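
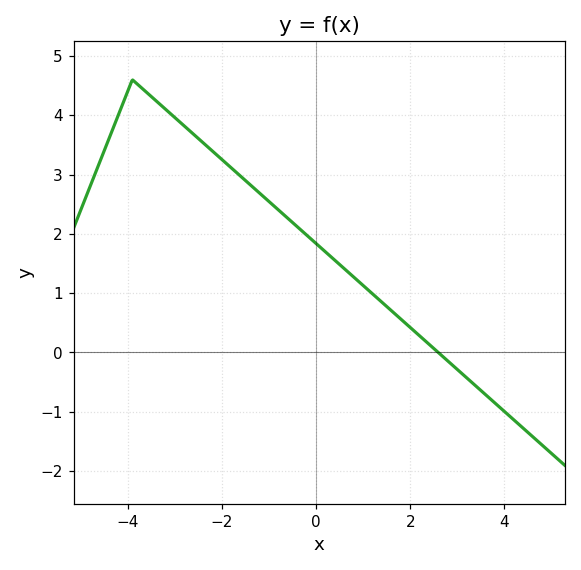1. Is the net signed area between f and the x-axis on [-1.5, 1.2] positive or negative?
positive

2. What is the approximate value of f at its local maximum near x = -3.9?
4.6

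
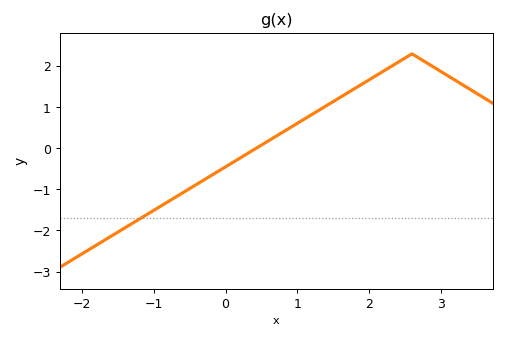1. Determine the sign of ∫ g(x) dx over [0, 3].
positive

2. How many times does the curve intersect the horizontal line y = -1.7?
1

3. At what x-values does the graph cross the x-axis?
0.4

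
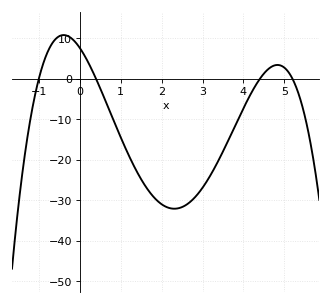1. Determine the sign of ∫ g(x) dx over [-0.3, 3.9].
negative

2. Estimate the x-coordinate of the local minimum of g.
2.4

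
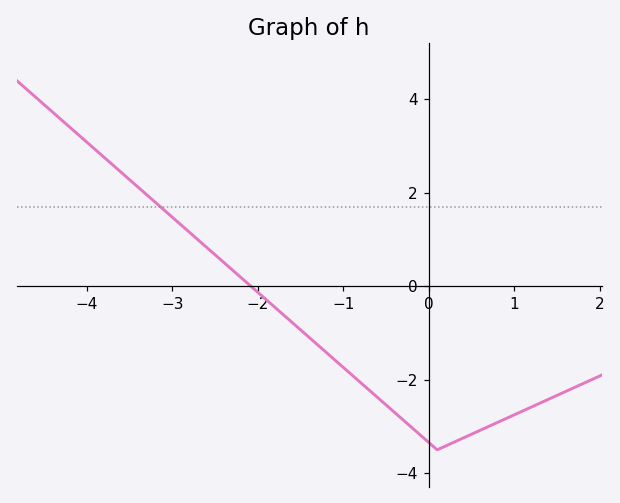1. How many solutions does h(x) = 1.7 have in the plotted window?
1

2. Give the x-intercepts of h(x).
-2.08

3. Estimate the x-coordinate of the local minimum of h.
0.099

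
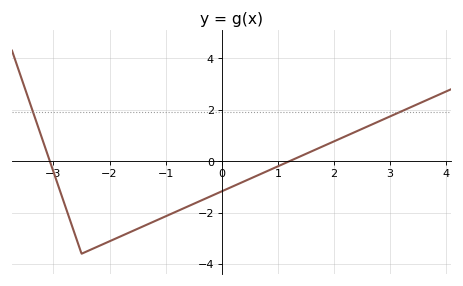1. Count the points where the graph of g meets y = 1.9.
2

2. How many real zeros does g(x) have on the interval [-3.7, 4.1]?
2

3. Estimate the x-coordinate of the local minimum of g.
-2.4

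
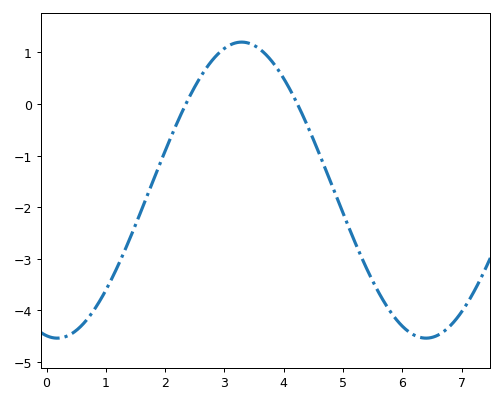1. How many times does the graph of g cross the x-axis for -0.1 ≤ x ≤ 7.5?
2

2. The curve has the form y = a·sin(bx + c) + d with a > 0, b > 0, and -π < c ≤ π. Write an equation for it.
y = 2.87sin(1.01x - 1.75) - 1.67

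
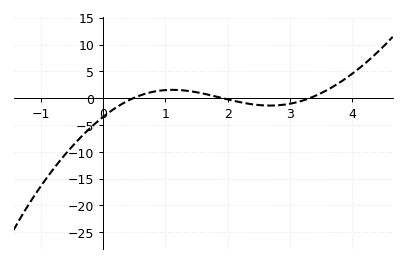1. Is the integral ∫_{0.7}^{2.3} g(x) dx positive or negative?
positive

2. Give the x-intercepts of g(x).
0.5, 1.9, 3.3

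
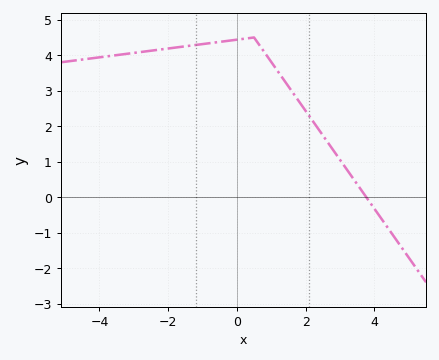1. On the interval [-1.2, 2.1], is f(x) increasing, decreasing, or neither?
neither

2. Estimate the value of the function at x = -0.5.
4.38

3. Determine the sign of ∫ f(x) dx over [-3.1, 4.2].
positive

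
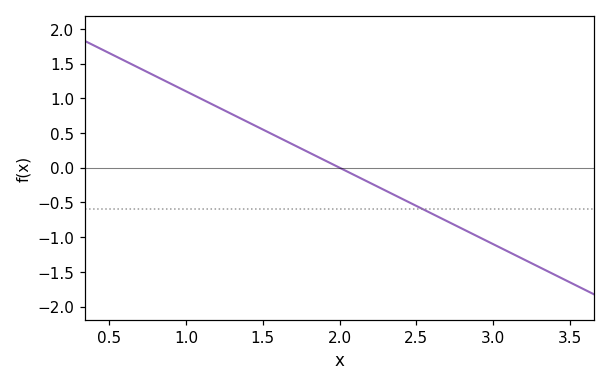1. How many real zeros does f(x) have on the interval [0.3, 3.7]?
1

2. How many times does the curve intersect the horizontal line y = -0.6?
1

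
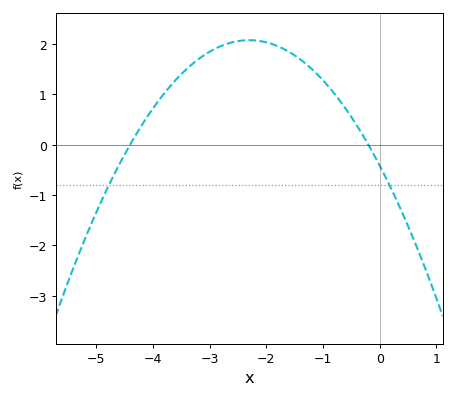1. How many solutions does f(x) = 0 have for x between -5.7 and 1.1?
2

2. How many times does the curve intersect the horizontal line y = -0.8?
2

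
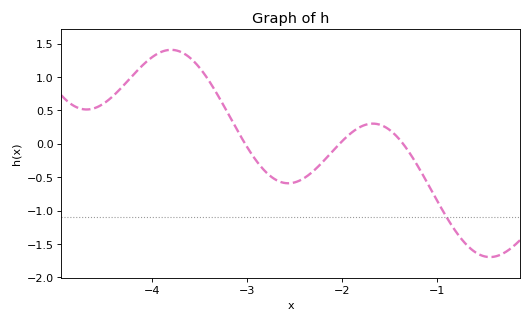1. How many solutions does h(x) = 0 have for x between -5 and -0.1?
3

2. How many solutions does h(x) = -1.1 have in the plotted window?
1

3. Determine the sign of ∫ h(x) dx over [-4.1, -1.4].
positive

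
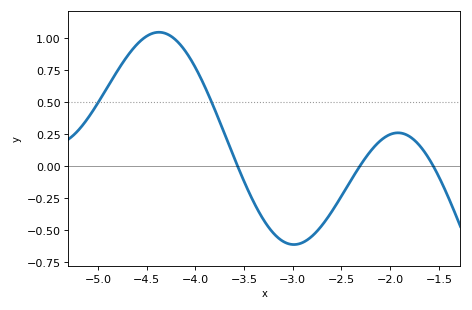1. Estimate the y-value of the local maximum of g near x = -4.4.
1.04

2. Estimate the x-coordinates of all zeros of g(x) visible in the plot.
-3.6, -2.3, -1.6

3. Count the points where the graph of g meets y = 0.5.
2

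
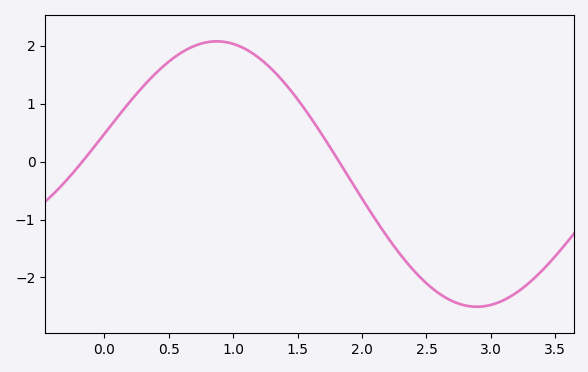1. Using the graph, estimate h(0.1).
0.765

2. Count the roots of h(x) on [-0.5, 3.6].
2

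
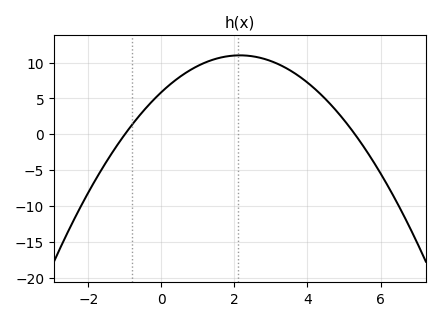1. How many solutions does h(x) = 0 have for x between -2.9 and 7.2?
2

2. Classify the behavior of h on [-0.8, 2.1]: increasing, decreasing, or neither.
increasing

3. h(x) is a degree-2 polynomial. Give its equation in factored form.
y = -1.11(x + 1)(x - 5.3)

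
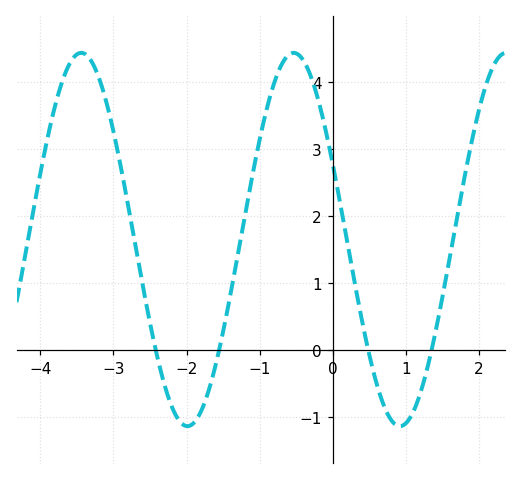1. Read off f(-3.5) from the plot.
4.41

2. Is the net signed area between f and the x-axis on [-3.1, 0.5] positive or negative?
positive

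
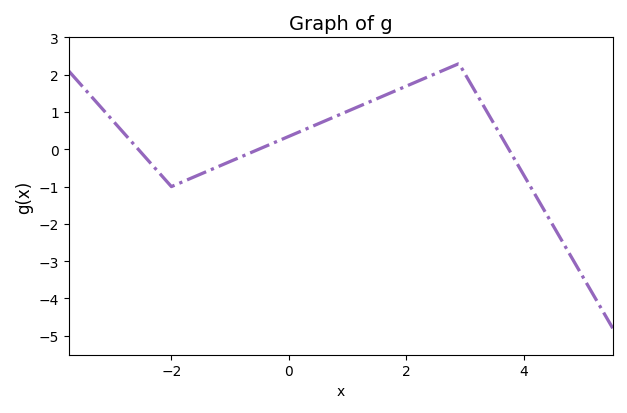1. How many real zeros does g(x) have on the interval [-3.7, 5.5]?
3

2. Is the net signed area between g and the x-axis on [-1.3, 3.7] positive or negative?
positive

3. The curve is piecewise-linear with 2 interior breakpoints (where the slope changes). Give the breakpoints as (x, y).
(-2, -1); (2.9, 2.3)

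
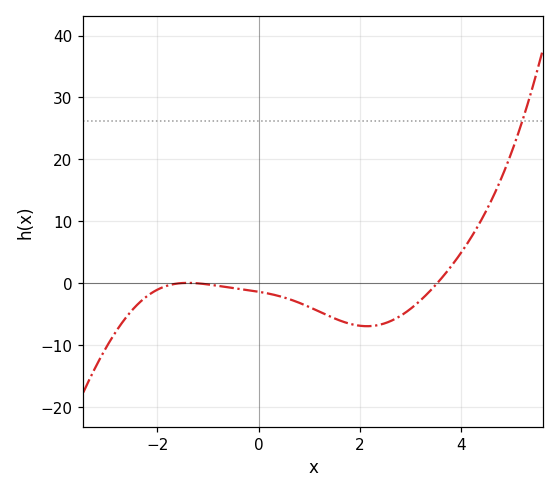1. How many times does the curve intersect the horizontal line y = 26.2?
1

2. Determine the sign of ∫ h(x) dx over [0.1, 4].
negative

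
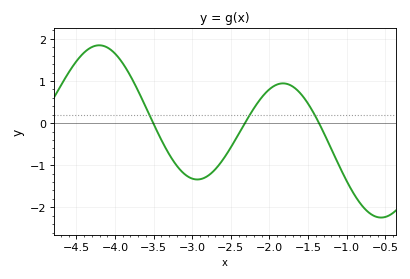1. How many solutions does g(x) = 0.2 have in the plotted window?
3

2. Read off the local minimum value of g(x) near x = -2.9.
-1.3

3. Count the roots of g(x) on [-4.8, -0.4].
3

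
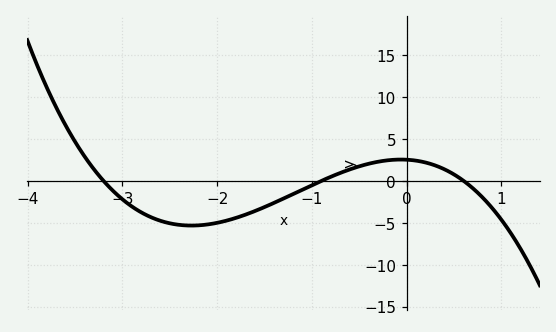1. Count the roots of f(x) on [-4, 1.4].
3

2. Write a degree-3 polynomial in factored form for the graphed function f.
y = -1.46(x + 3.2)(x + 0.9)(x - 0.6)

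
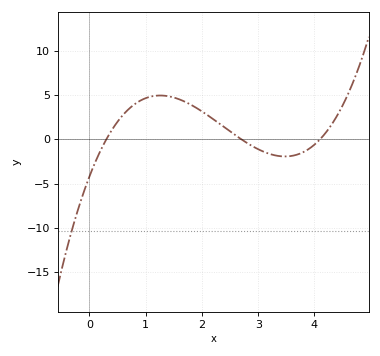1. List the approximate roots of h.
0.3, 2.7, 4.1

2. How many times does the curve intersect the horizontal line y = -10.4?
1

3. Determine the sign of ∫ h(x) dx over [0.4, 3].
positive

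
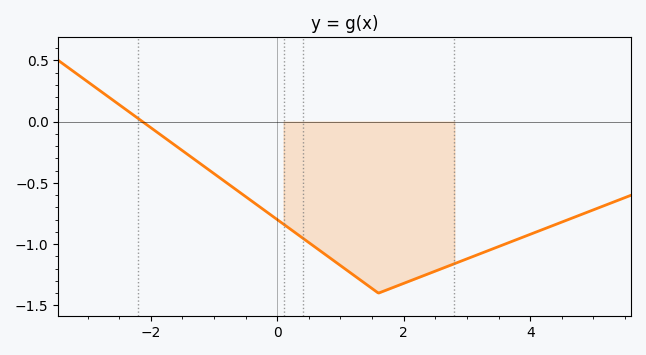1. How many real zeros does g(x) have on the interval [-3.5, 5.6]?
1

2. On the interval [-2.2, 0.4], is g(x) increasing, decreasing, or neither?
decreasing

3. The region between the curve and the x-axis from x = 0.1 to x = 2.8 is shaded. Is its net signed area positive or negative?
negative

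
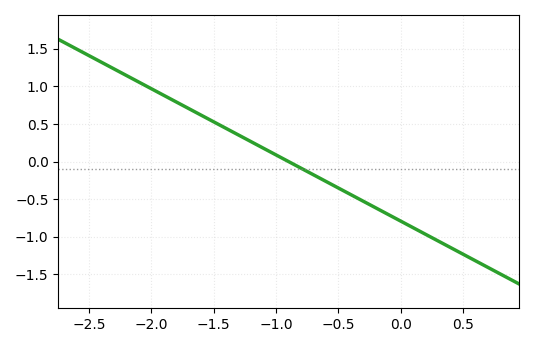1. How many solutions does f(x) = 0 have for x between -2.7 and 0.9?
1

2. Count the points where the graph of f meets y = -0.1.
1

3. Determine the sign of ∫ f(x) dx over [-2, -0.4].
positive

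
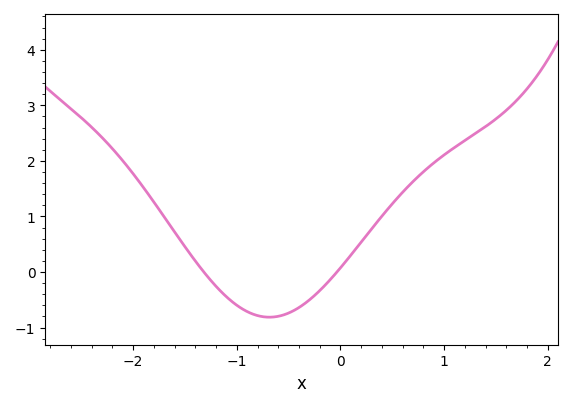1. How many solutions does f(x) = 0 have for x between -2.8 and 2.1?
2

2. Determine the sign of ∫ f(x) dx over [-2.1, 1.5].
positive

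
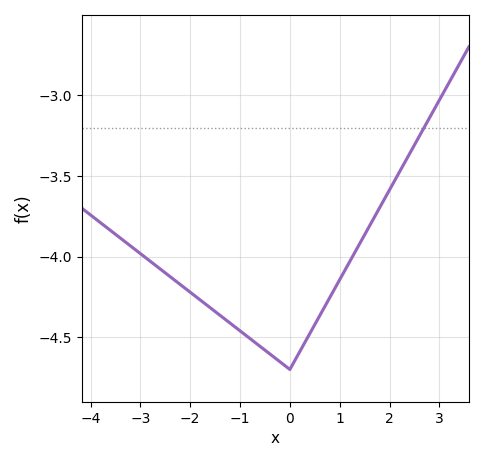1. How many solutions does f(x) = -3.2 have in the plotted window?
1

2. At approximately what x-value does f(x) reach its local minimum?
0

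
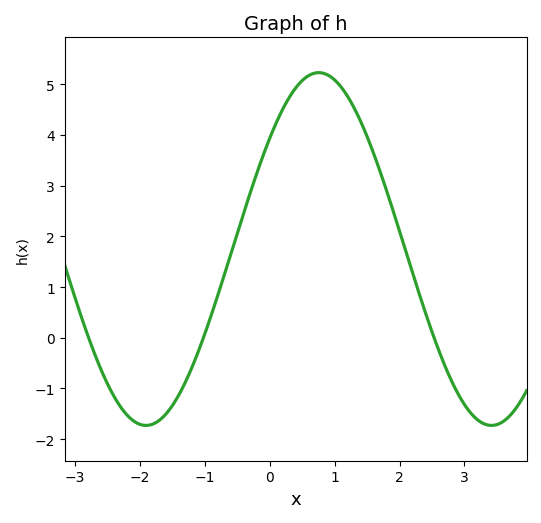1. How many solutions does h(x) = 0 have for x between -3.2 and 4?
3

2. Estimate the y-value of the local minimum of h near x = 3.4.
-1.73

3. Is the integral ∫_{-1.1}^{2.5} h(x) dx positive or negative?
positive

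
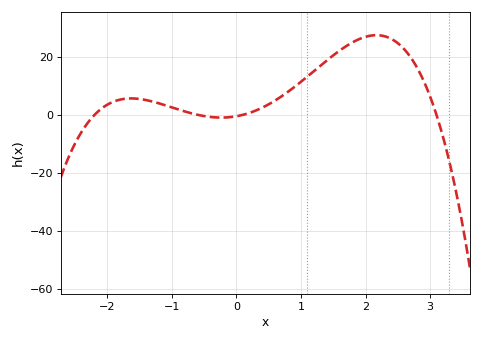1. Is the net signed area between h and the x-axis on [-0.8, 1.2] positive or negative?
positive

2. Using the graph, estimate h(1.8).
25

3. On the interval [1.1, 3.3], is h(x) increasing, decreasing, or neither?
neither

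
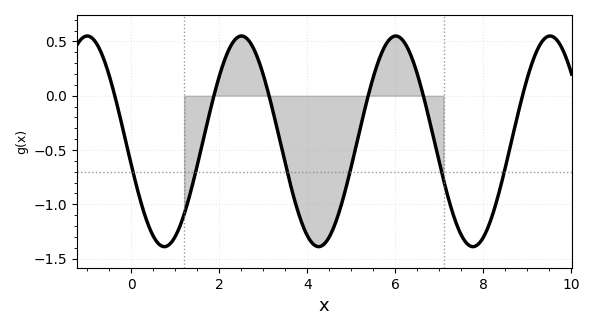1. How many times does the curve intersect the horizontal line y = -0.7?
6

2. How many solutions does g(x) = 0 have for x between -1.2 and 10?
6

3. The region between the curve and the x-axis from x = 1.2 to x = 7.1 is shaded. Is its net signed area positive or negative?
negative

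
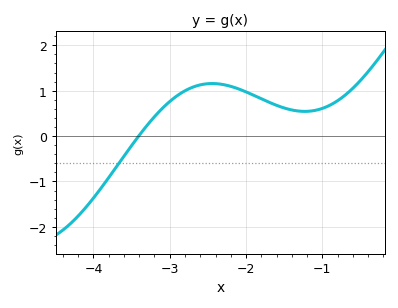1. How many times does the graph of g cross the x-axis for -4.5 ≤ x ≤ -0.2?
1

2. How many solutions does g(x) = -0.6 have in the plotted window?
1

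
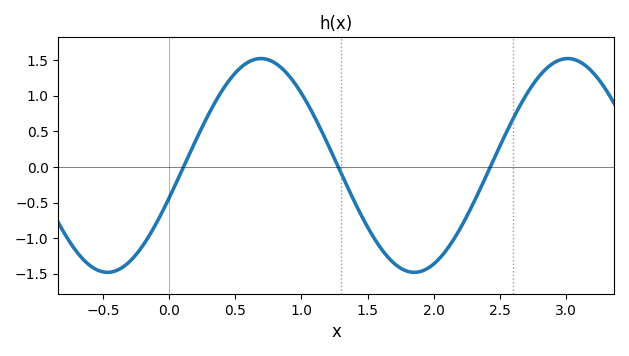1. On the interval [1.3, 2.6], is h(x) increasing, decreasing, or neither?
neither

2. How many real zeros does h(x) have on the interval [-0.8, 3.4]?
3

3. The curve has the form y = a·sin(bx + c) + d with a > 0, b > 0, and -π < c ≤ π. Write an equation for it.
y = 1.5sin(2.7x - 0.31) + 0.02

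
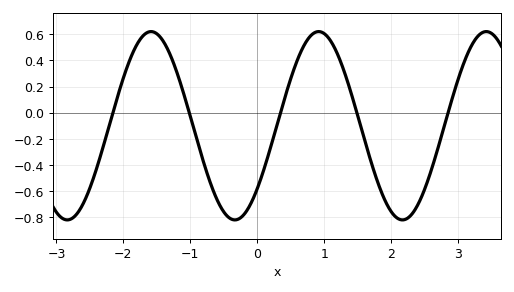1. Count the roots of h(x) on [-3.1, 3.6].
5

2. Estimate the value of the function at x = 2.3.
-0.78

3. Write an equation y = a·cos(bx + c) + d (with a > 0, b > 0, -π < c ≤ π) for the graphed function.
y = 0.72cos(2.5x - 2.3) - 0.1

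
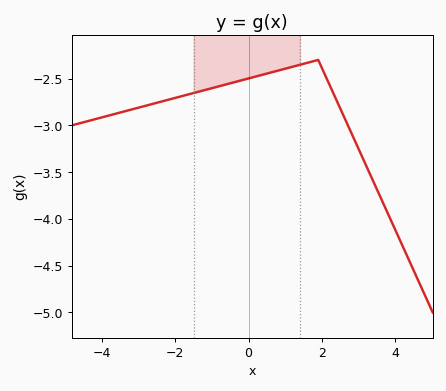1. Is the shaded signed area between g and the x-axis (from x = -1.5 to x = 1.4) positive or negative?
negative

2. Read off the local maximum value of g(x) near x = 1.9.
-2.3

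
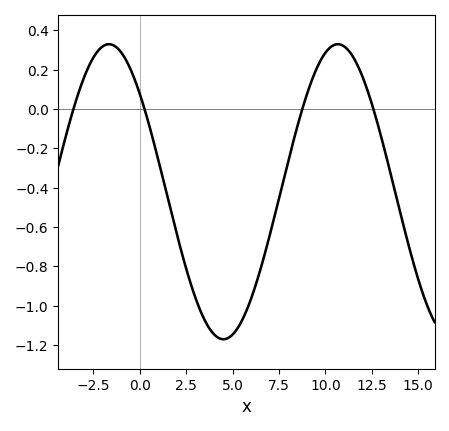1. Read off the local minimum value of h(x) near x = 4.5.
-1.16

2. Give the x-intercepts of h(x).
-3.5, 0.5, 9, 12.5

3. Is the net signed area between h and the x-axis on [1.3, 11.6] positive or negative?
negative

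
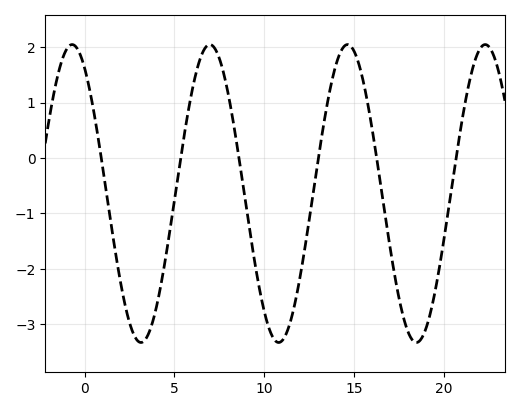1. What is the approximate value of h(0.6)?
0.7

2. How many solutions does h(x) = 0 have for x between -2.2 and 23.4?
6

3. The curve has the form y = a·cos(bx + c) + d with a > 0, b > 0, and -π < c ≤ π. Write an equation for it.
y = 2.69cos(0.82x + 0.57) - 0.64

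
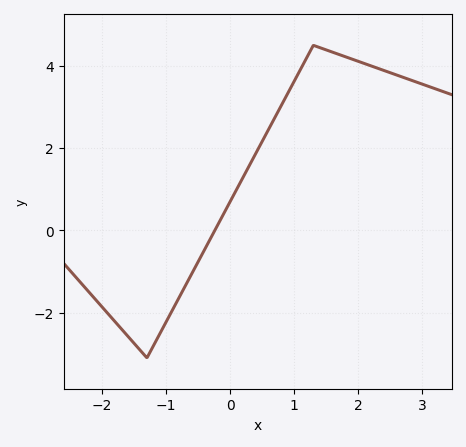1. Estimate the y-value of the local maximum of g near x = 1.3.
4.4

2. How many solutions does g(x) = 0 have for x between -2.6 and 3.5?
1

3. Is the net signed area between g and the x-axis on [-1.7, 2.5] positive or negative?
positive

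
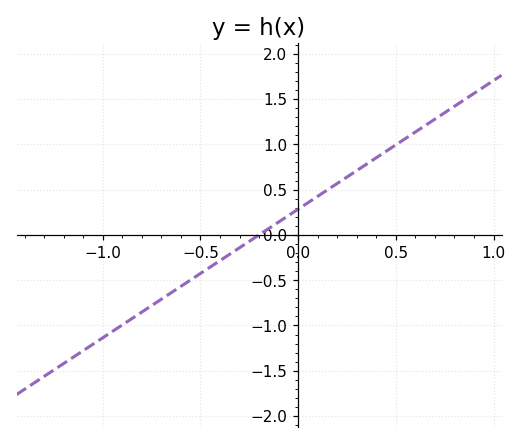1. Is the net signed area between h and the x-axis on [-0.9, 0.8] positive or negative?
positive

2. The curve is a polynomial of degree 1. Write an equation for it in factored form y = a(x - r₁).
y = 1.42(x + 0.2)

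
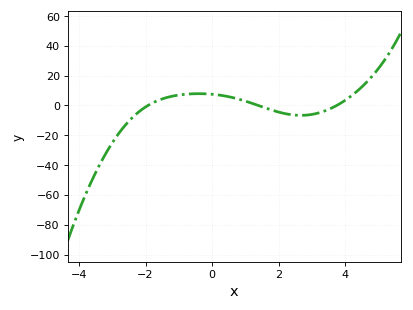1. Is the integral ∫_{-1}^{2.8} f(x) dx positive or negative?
positive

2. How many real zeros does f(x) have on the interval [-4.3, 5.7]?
3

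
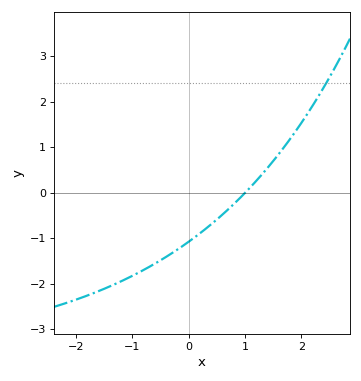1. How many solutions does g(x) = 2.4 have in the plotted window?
1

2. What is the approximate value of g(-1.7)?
-2.2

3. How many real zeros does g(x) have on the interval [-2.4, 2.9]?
1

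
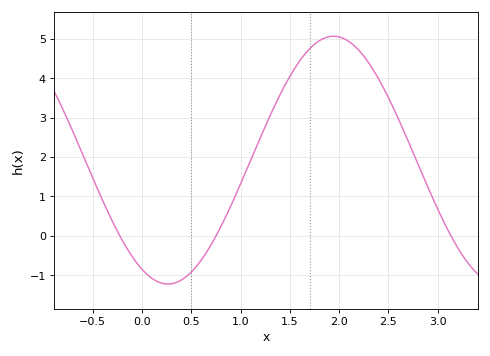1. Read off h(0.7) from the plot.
-0.228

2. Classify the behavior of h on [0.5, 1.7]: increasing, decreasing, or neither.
increasing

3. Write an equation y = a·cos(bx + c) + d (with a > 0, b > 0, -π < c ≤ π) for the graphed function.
y = 3.14cos(1.87x + 2.65) + 1.92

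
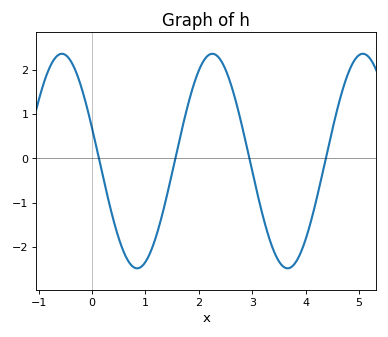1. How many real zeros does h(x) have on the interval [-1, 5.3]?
4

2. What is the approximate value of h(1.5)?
-0.319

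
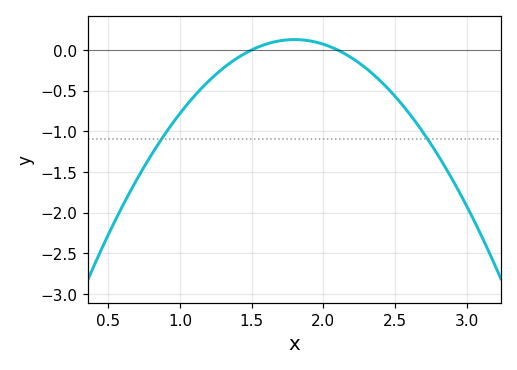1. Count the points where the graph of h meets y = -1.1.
2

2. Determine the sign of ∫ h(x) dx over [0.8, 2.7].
negative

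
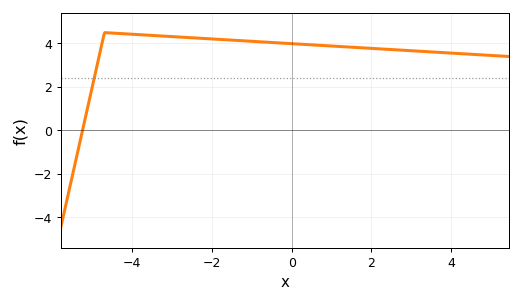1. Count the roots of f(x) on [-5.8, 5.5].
1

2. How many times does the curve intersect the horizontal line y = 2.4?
1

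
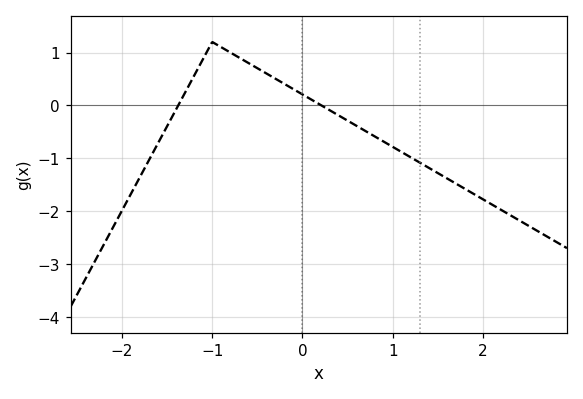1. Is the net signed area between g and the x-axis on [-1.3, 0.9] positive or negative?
positive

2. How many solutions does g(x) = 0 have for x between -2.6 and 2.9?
2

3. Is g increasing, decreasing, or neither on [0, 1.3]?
decreasing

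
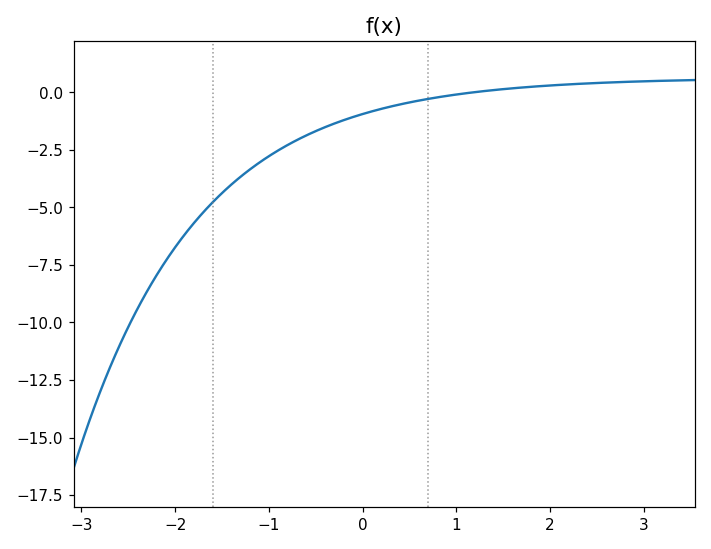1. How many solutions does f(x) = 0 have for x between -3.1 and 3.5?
1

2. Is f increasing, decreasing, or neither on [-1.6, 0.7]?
increasing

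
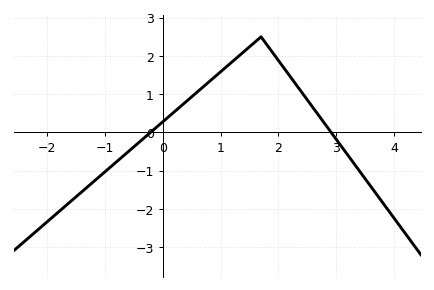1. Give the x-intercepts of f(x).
-0.209, 2.91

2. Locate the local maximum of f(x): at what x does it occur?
1.7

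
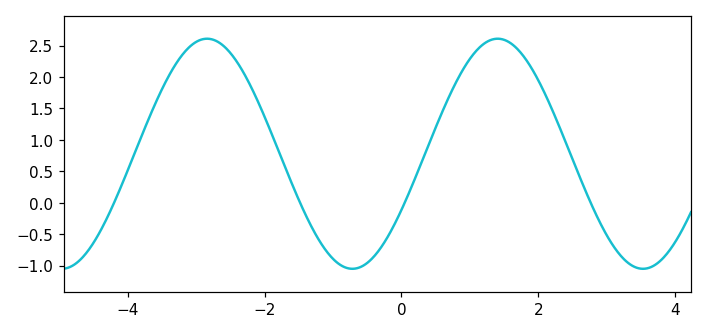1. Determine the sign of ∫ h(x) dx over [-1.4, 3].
positive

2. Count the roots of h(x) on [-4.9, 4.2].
4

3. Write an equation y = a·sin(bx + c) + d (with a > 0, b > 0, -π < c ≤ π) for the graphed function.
y = 1.83sin(1.5x - 0.51) + 0.78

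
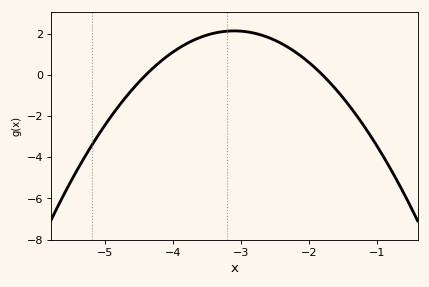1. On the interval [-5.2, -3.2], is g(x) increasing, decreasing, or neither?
increasing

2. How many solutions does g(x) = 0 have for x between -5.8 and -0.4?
2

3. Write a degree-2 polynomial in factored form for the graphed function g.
y = -1.26(x + 4.4)(x + 1.8)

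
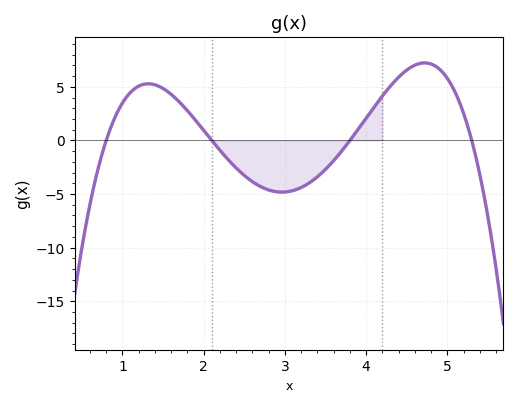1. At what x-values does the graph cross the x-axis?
0.8, 2.1, 3.8, 5.3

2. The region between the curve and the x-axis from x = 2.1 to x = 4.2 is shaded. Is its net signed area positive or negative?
negative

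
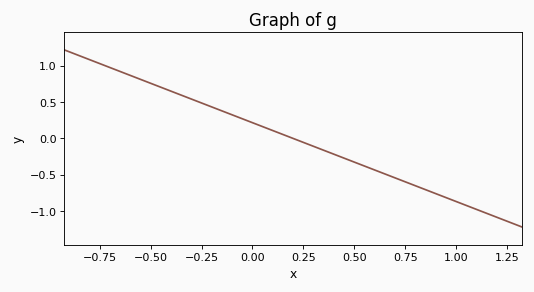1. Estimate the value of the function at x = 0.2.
0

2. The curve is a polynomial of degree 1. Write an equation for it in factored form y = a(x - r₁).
y = -1.08(x - 0.2)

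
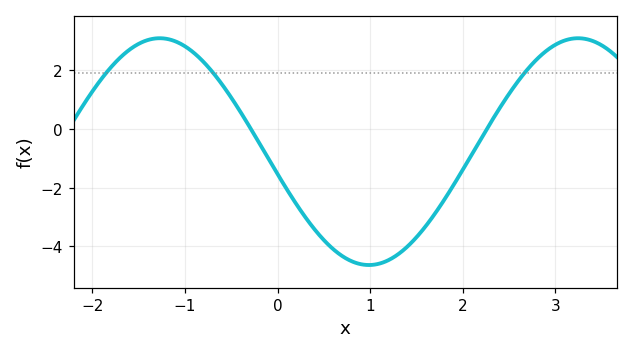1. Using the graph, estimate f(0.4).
-3.4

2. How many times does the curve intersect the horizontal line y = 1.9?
3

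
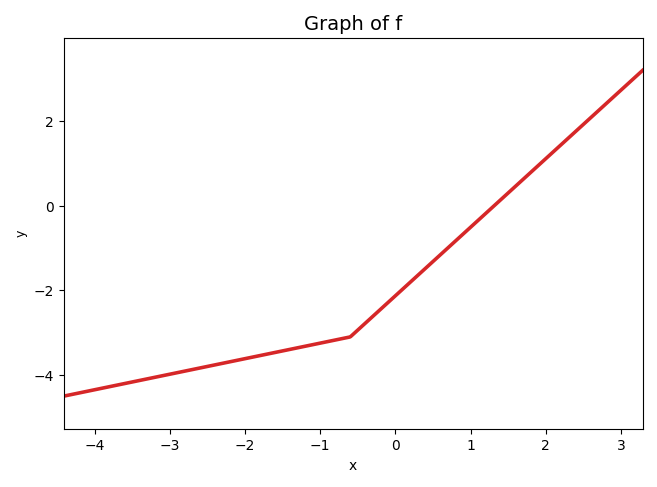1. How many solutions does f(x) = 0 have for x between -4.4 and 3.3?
1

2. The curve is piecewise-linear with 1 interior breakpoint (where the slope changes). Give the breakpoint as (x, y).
(-0.6, -3.1)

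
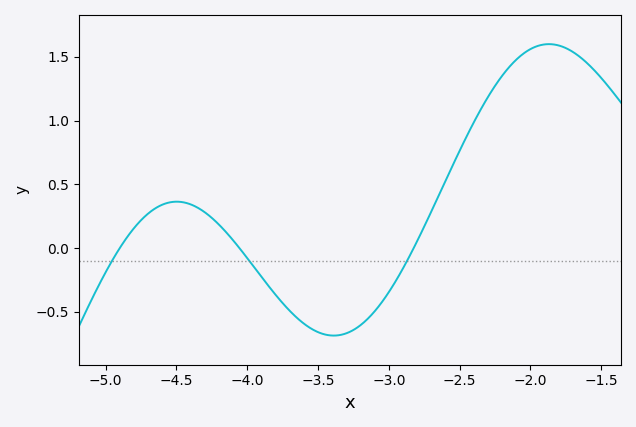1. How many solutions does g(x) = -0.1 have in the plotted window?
3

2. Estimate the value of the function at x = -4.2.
0.184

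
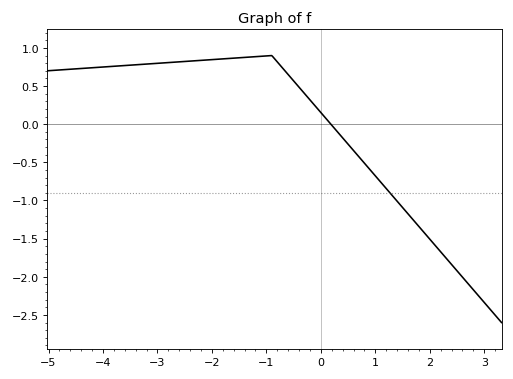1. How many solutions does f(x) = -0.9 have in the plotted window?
1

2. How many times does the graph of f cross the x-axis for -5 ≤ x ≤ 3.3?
1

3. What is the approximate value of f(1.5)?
-1.1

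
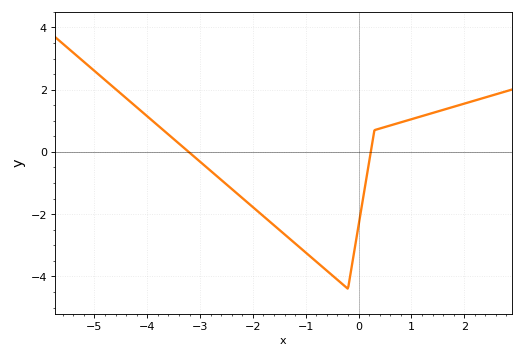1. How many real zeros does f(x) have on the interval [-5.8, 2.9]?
2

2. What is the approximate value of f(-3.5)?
0.4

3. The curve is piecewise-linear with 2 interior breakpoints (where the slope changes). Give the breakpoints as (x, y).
(-0.2, -4.4); (0.3, 0.7)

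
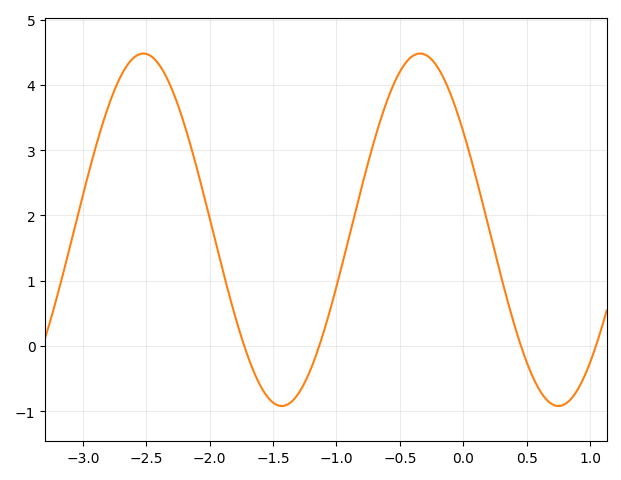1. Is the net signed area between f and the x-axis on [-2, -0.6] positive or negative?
positive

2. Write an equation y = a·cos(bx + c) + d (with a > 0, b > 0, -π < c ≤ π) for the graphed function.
y = 2.7cos(2.88x + 0.982) + 1.78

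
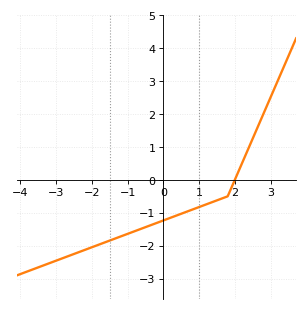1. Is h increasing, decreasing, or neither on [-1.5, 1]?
increasing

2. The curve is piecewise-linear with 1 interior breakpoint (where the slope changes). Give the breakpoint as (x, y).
(1.8, -0.5)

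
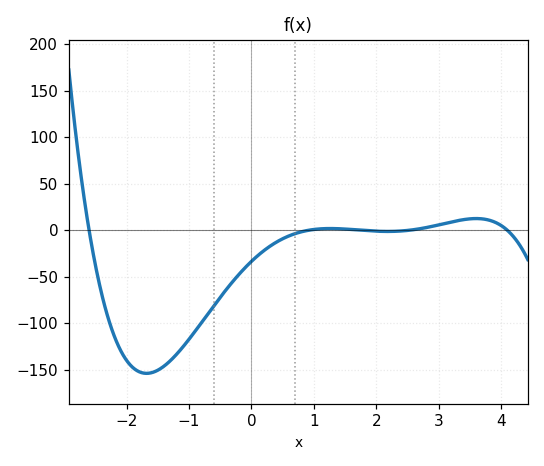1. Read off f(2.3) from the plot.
-0.951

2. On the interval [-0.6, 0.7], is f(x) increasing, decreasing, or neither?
increasing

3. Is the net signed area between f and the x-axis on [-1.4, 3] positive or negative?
negative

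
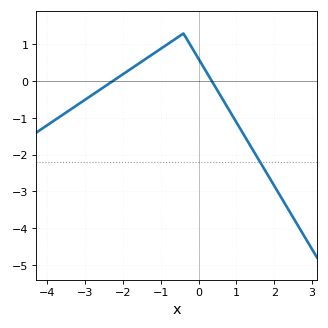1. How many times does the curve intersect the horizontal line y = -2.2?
1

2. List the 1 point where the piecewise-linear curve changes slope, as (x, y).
(-0.4, 1.3)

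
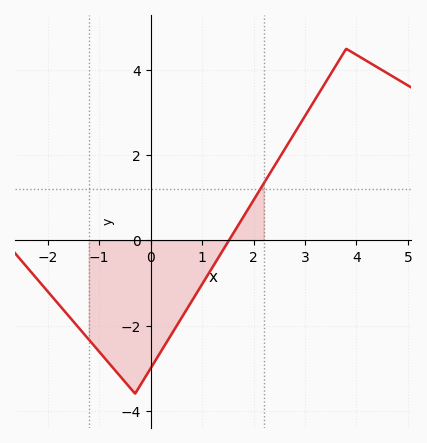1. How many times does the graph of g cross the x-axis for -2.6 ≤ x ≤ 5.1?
1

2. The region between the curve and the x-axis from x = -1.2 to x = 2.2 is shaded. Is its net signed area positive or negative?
negative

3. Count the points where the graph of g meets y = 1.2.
1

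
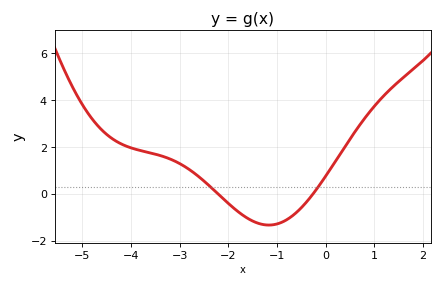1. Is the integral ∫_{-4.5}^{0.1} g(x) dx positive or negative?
positive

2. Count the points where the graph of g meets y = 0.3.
2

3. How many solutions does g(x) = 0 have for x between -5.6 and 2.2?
2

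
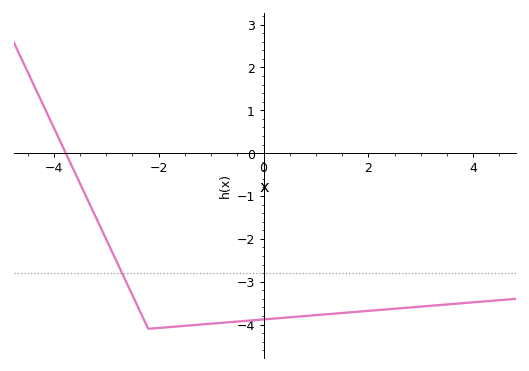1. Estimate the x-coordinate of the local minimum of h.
-2.2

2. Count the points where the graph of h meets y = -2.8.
1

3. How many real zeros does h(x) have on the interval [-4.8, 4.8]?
1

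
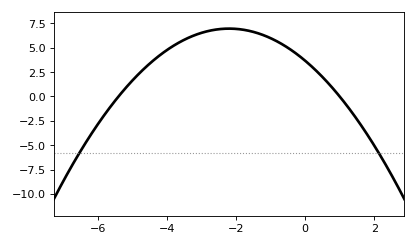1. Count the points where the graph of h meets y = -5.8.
2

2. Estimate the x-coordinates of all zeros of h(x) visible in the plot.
-5.4, 1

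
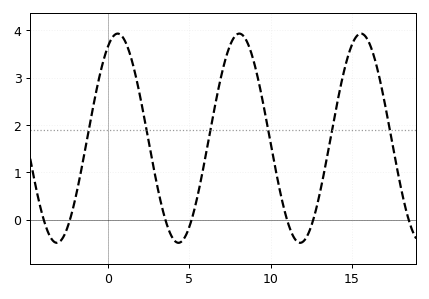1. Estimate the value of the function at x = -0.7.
2.7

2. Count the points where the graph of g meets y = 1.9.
6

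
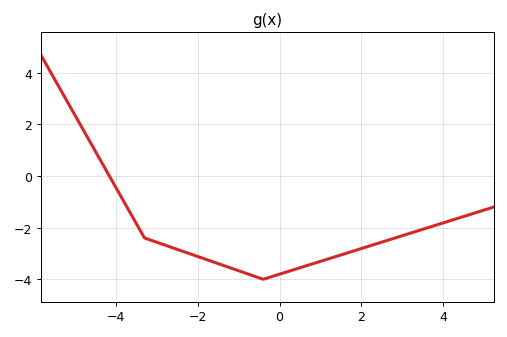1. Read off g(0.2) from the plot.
-3.8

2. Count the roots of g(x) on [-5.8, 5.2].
1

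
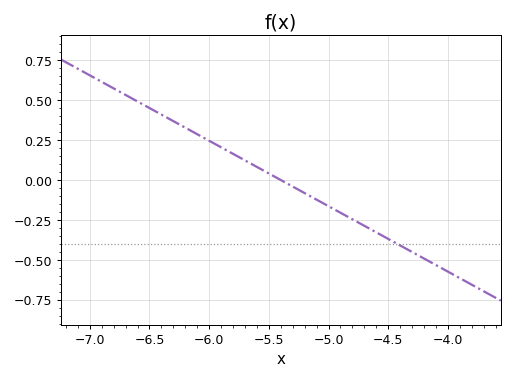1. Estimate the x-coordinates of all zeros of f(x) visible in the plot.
-5.4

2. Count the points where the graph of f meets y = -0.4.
1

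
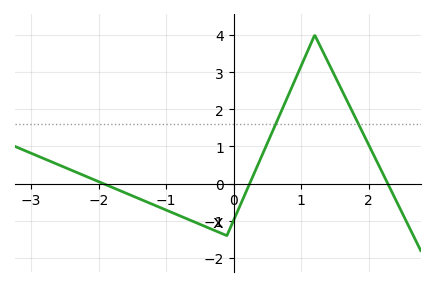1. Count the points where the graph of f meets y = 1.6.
2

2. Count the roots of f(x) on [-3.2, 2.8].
3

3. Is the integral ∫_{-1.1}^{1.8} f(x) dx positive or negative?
positive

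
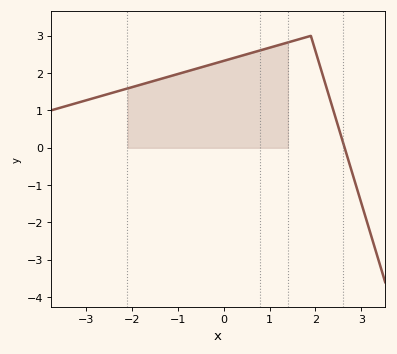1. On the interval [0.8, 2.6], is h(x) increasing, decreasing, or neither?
neither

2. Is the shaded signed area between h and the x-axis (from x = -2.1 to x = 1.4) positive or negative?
positive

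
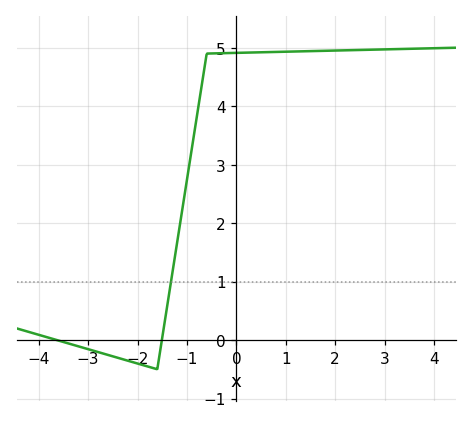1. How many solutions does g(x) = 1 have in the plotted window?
1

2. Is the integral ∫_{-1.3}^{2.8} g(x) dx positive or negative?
positive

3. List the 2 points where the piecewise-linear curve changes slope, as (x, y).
(-1.6, -0.5); (-0.6, 4.9)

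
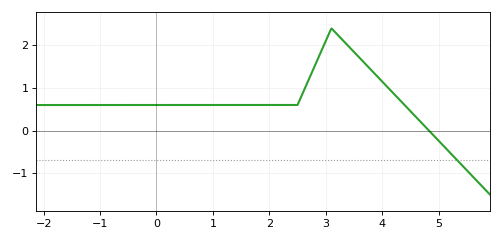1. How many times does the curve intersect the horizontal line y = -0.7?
1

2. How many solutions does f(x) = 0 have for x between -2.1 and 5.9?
1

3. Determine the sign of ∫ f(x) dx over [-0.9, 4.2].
positive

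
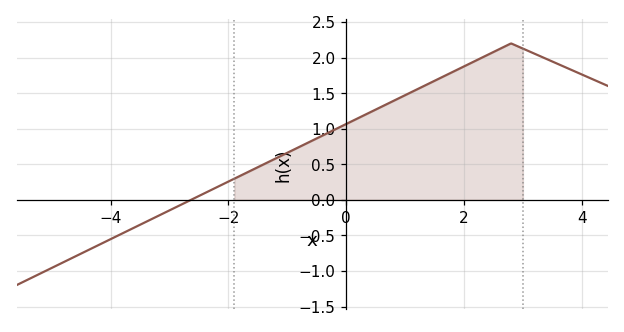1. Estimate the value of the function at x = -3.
-0.148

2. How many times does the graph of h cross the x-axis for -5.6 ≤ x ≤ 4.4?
1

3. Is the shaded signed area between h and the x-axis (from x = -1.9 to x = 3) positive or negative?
positive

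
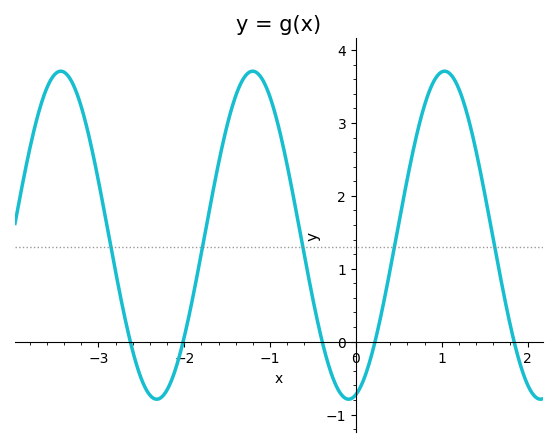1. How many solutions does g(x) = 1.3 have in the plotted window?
5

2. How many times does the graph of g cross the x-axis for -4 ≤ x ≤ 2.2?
5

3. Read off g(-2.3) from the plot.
-0.8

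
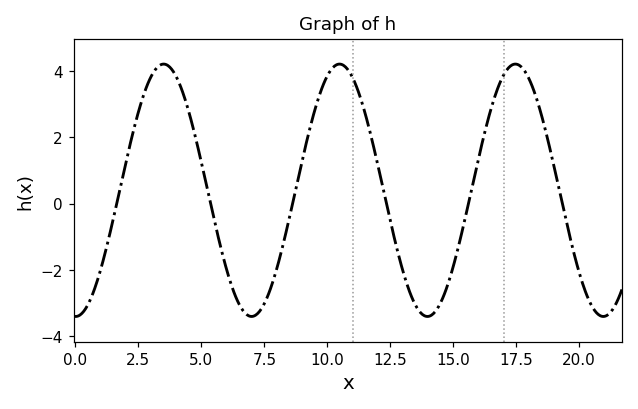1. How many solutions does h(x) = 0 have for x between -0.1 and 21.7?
6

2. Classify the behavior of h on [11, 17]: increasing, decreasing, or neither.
neither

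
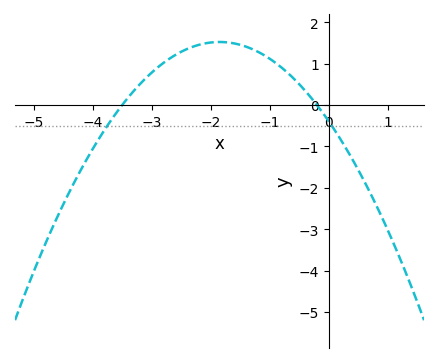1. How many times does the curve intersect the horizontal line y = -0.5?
2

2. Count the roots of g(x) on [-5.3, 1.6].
2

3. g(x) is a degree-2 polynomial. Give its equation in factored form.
y = -0.56(x + 3.5)(x + 0.2)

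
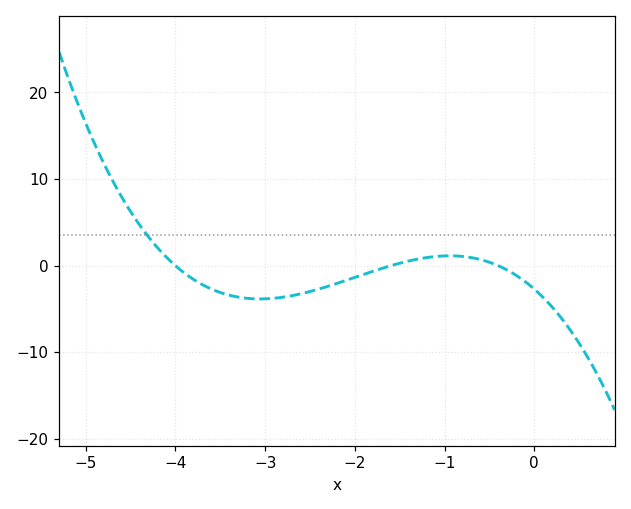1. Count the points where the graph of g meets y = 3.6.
1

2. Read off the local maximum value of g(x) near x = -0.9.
1.15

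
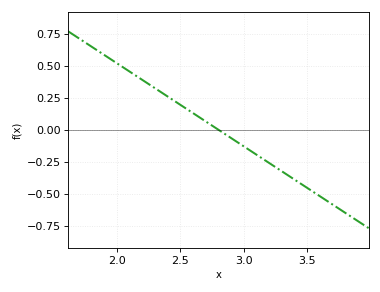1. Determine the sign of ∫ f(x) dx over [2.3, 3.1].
positive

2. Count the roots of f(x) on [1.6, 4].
1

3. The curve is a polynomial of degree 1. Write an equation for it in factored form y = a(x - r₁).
y = -0.65(x - 2.8)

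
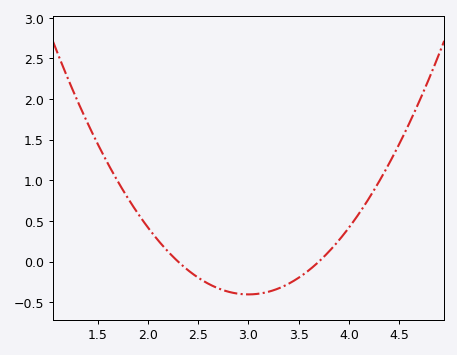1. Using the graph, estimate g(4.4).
1.2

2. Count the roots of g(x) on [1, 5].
2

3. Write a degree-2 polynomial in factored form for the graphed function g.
y = 0.82(x - 2.3)(x - 3.7)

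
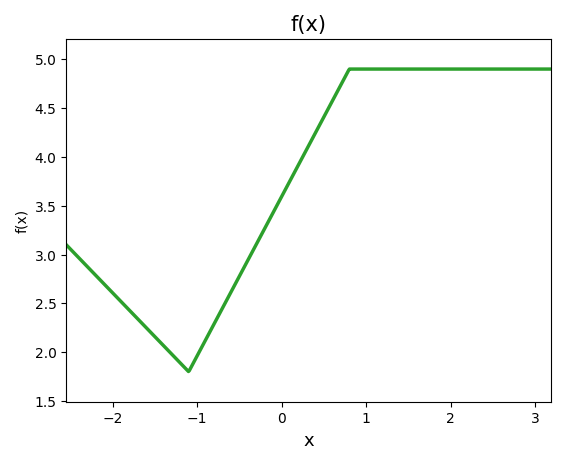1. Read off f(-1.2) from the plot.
1.89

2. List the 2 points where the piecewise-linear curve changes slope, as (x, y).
(-1.1, 1.8); (0.8, 4.9)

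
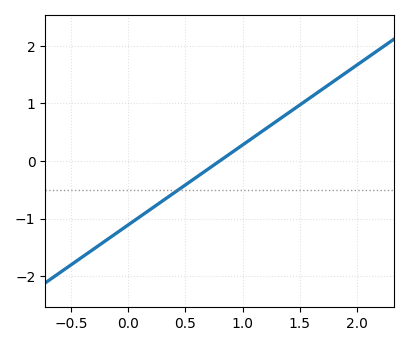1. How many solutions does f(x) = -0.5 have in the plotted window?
1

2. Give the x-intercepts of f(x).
0.8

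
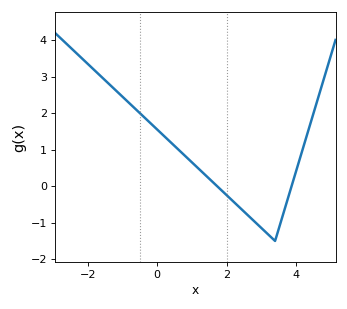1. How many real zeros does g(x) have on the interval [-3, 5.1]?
2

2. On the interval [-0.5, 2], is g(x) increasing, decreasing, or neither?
decreasing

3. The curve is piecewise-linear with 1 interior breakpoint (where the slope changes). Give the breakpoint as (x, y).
(3.4, -1.5)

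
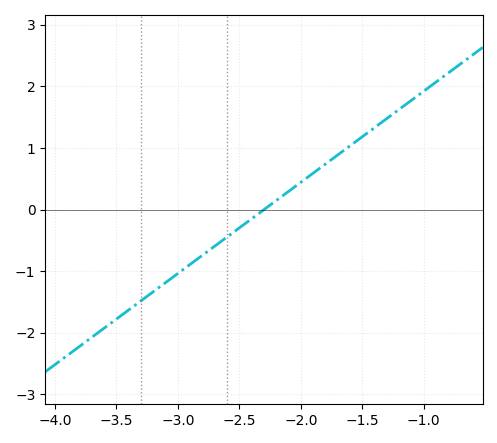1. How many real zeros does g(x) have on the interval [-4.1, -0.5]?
1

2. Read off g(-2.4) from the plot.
-0.148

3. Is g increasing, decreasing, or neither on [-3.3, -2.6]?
increasing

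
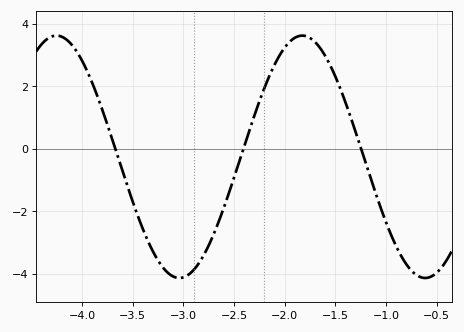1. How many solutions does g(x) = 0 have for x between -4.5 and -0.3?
3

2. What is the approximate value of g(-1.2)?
-0.468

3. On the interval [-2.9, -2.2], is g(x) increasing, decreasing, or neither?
increasing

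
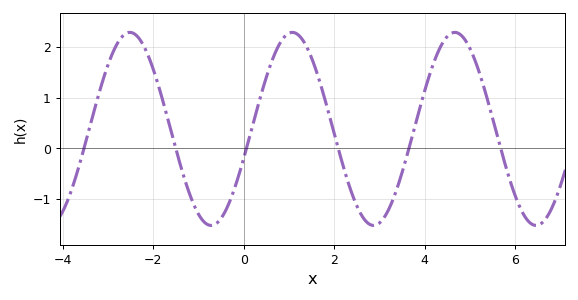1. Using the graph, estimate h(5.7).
-0.1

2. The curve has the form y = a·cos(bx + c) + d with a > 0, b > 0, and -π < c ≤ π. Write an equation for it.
y = 1.91cos(1.8x - 1.9) + 0.38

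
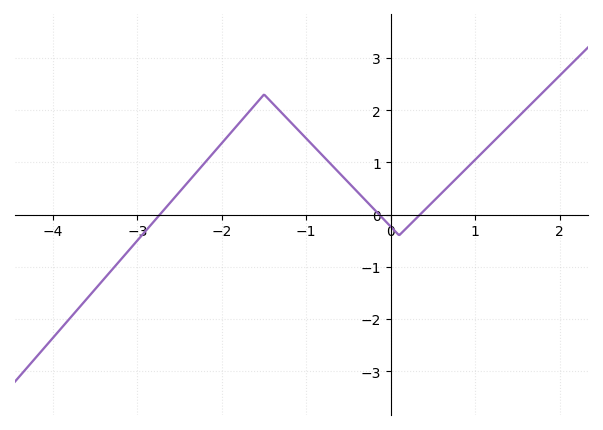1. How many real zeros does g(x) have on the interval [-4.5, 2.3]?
3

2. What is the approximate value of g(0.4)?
0.1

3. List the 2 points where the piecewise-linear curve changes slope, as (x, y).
(-1.5, 2.3); (0.1, -0.4)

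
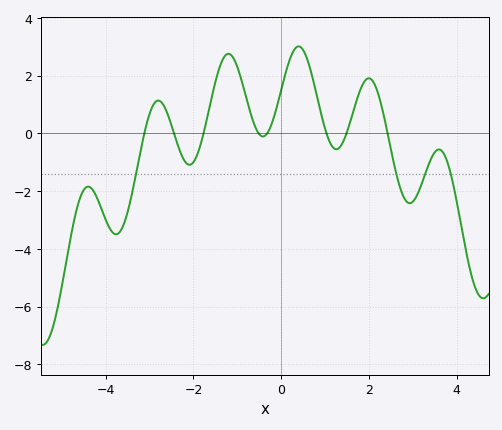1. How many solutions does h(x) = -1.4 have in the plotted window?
4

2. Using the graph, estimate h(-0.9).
1.82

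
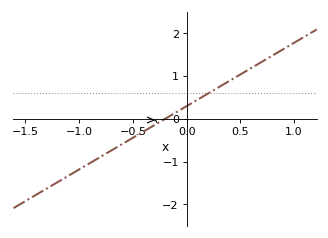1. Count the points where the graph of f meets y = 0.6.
1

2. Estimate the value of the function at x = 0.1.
0.444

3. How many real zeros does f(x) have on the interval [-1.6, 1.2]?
1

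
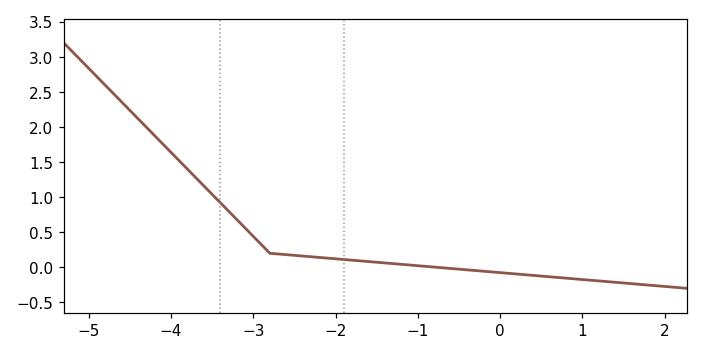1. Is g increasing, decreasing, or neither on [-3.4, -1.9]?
decreasing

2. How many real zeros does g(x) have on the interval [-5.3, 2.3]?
1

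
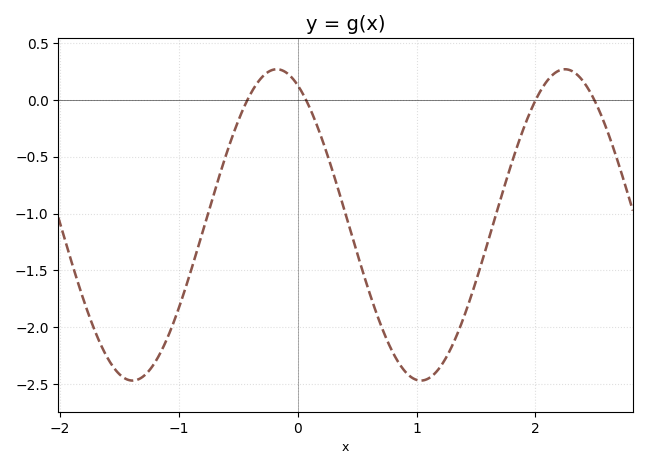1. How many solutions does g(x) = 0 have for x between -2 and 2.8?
4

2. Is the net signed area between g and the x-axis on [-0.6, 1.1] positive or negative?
negative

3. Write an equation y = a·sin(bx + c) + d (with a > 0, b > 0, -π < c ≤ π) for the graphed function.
y = 1.37sin(2.6x + 2) - 1.1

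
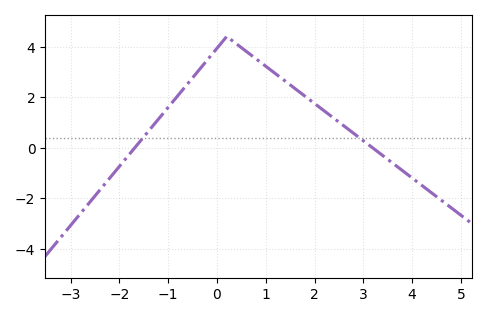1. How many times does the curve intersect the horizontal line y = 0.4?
2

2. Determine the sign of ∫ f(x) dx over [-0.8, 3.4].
positive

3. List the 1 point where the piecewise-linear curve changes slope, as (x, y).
(0.2, 4.4)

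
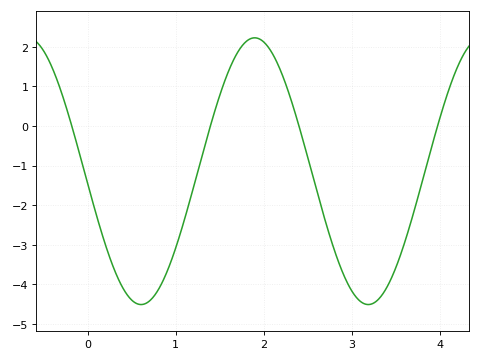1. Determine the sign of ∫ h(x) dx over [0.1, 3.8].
negative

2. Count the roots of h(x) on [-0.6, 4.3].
4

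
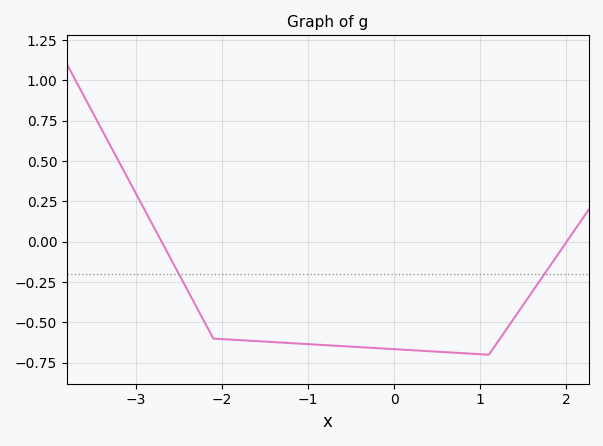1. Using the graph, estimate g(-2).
-0.603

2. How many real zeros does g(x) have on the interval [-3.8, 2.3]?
2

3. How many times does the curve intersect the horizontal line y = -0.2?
2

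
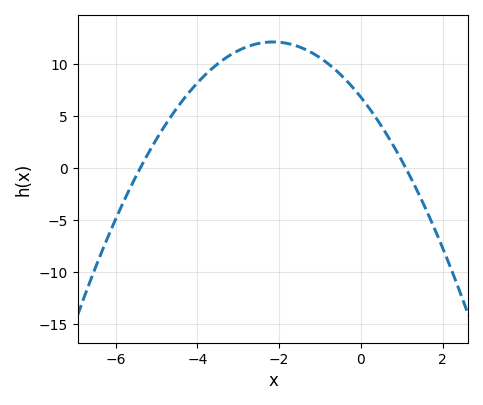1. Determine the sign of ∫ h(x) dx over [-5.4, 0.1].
positive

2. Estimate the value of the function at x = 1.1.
0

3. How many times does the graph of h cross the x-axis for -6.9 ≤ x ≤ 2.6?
2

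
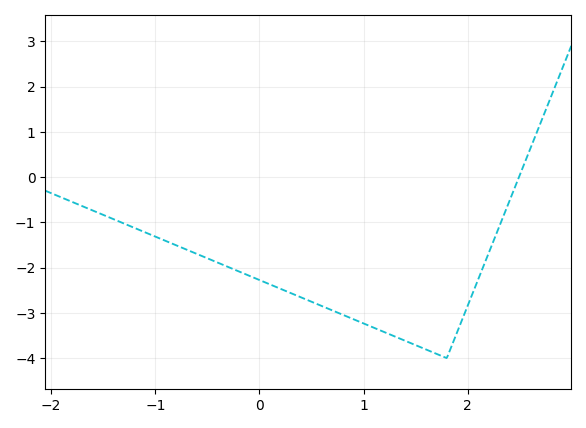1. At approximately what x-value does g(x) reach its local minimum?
1.8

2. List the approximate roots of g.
2.49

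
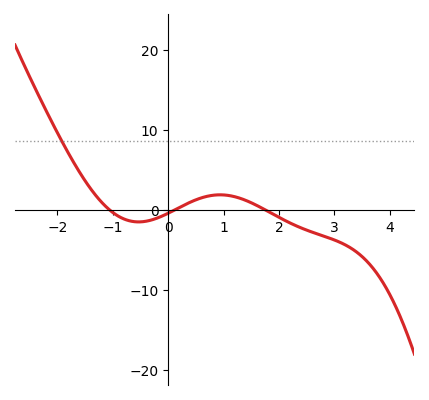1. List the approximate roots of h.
-1.06, 0.12, 1.75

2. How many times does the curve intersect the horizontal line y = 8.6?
1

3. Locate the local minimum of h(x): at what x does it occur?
-0.532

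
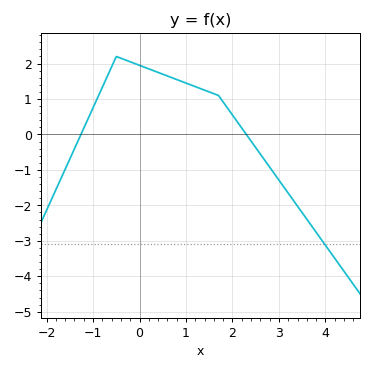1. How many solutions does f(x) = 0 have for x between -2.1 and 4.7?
2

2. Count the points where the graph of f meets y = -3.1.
1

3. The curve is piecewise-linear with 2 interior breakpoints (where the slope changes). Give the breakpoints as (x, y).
(-0.5, 2.2); (1.7, 1.1)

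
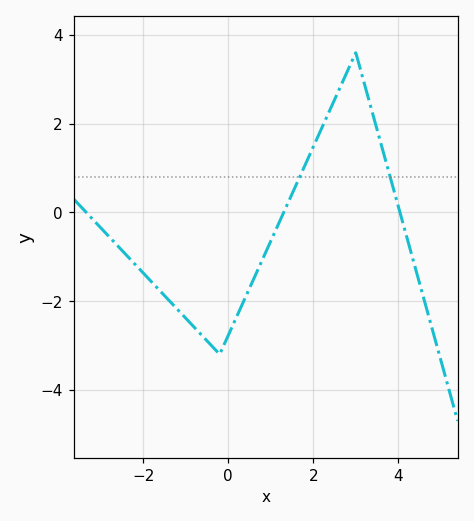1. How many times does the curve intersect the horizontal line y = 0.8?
2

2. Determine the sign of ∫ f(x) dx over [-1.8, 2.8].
negative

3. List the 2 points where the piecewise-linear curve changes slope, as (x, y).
(-0.2, -3.2); (3, 3.6)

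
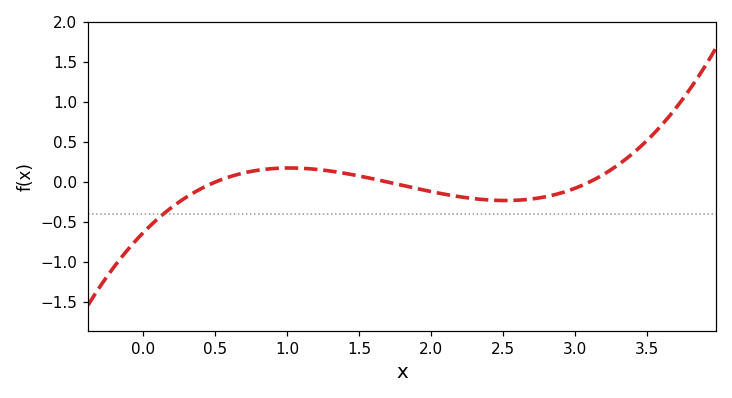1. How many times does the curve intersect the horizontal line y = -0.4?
1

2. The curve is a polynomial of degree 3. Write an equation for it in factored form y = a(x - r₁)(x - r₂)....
y = 0.24(x - 0.5)(x - 1.7)(x - 3.1)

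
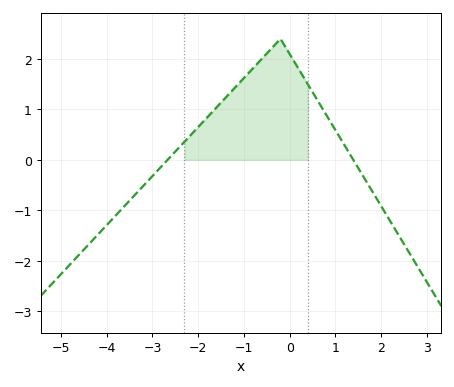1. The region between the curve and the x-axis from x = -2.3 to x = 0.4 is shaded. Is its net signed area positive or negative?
positive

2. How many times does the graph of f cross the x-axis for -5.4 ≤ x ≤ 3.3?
2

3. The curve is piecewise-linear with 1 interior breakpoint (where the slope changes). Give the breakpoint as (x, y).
(-0.2, 2.4)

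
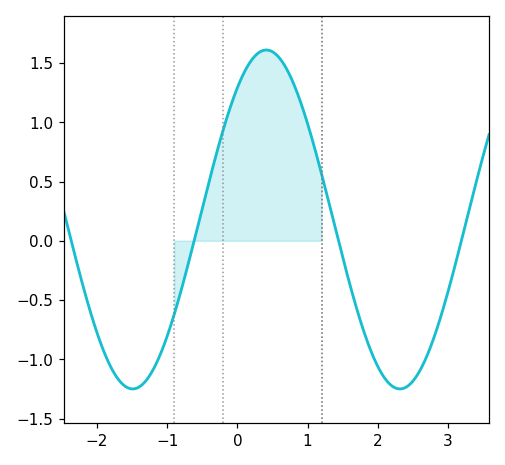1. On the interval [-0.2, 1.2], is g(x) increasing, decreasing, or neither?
neither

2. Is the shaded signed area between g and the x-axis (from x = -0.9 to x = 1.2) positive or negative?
positive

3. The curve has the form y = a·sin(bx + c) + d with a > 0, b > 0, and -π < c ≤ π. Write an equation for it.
y = 1.43sin(1.65x + 0.89) + 0.18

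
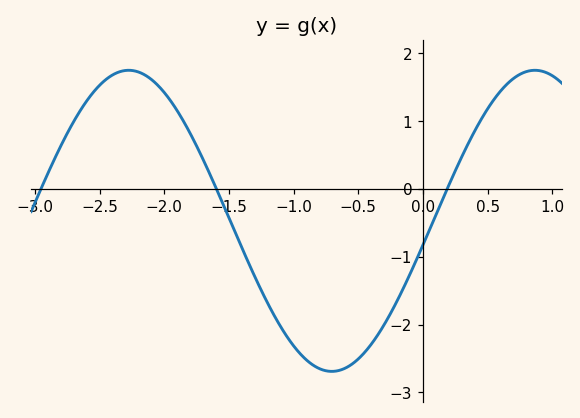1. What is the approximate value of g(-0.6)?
-2.6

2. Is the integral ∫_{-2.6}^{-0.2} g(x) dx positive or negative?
negative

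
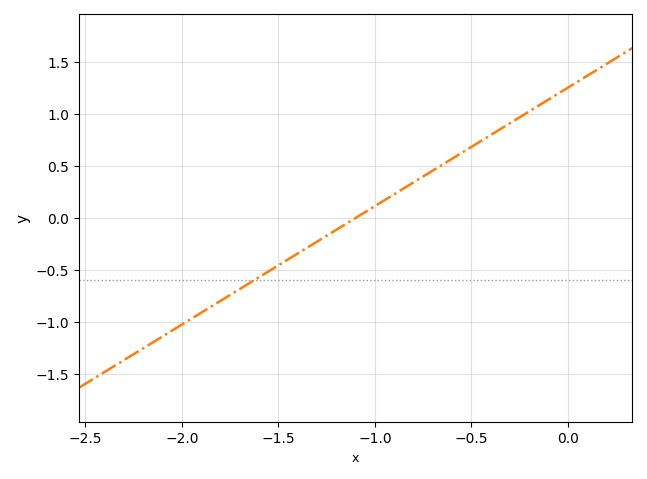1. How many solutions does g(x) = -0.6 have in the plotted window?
1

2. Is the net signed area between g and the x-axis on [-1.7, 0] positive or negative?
positive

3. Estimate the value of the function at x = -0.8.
0.342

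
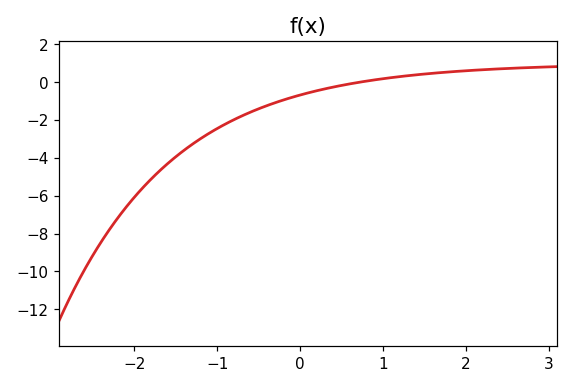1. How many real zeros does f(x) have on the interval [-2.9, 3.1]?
1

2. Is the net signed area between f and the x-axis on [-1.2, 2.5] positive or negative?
negative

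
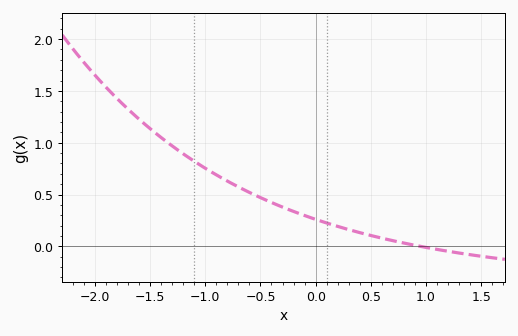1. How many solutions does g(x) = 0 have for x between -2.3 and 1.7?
1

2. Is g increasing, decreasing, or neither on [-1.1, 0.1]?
decreasing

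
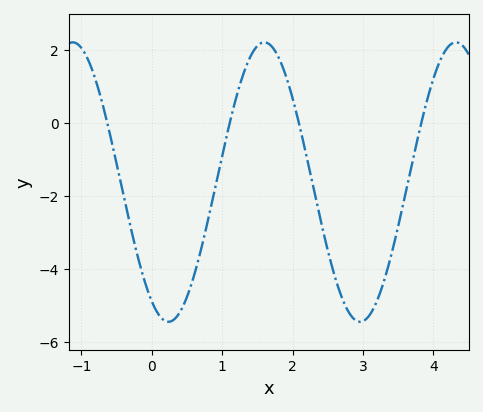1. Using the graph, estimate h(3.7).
-1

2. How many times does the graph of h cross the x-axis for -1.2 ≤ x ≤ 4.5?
4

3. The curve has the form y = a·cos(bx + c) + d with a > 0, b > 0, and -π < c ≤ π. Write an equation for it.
y = 3.83cos(2.3x + 2.6) - 1.61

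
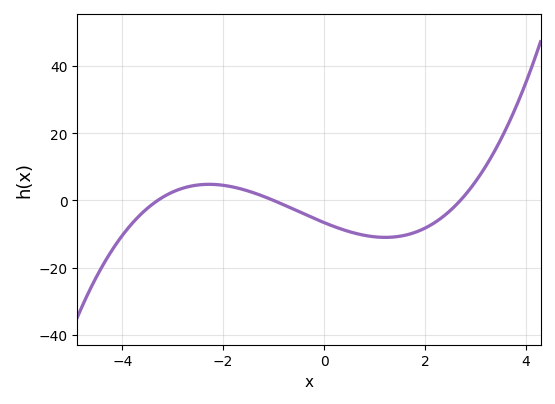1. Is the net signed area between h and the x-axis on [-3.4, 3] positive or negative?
negative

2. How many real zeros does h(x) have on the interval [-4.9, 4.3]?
3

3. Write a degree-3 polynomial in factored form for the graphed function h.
y = 0.74(x + 3.3)(x + 1)(x - 2.7)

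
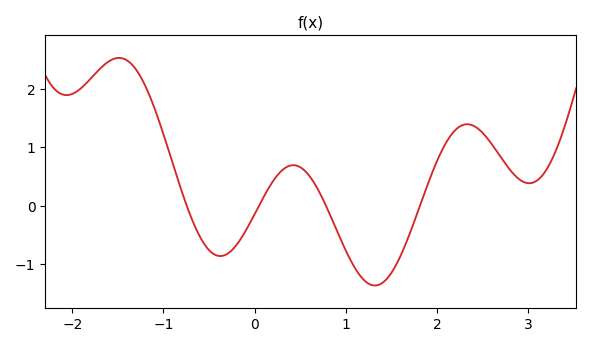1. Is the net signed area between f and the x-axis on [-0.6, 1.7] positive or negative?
negative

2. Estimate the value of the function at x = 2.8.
0.618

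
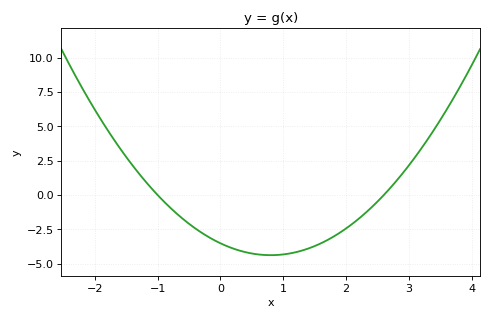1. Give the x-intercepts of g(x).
-1, 2.6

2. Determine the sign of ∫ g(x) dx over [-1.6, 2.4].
negative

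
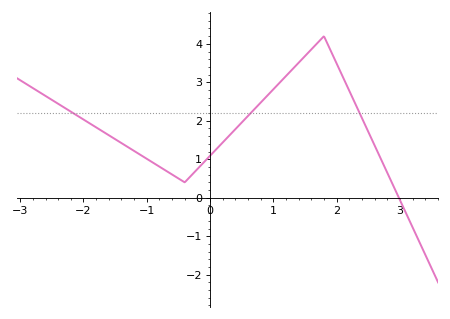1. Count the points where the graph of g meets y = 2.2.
3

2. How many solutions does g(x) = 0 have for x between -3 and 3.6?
1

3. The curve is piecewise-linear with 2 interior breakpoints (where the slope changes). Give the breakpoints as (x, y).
(-0.4, 0.4); (1.8, 4.2)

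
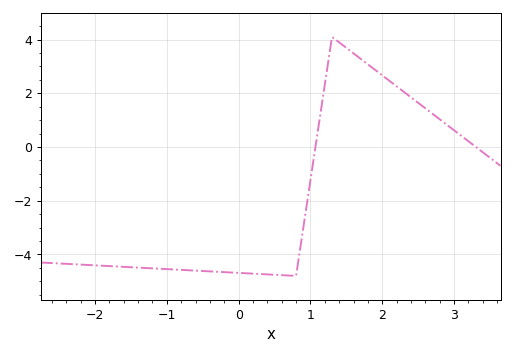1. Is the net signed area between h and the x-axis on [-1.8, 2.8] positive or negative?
negative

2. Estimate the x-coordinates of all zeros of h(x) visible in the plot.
1.1, 3.3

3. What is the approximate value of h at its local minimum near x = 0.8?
-4.8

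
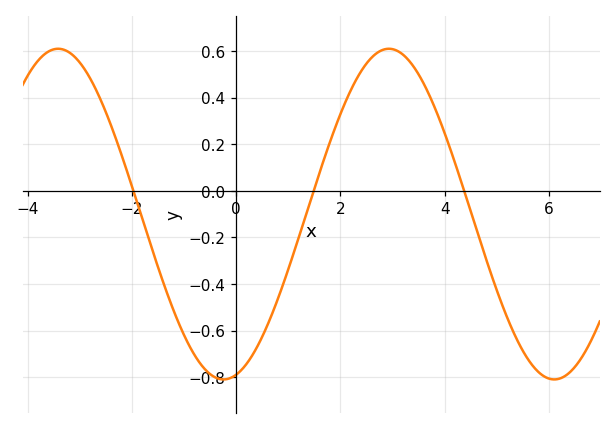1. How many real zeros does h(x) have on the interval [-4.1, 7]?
3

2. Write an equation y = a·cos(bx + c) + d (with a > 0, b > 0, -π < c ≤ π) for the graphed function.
y = 0.71cos(0.99x - 2.9) - 0.1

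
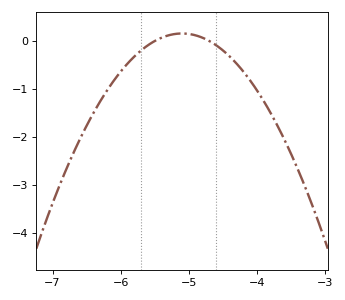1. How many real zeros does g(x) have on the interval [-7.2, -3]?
2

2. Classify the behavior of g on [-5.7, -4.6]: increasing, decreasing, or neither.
neither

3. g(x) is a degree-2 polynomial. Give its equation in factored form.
y = -0.98(x + 5.5)(x + 4.7)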